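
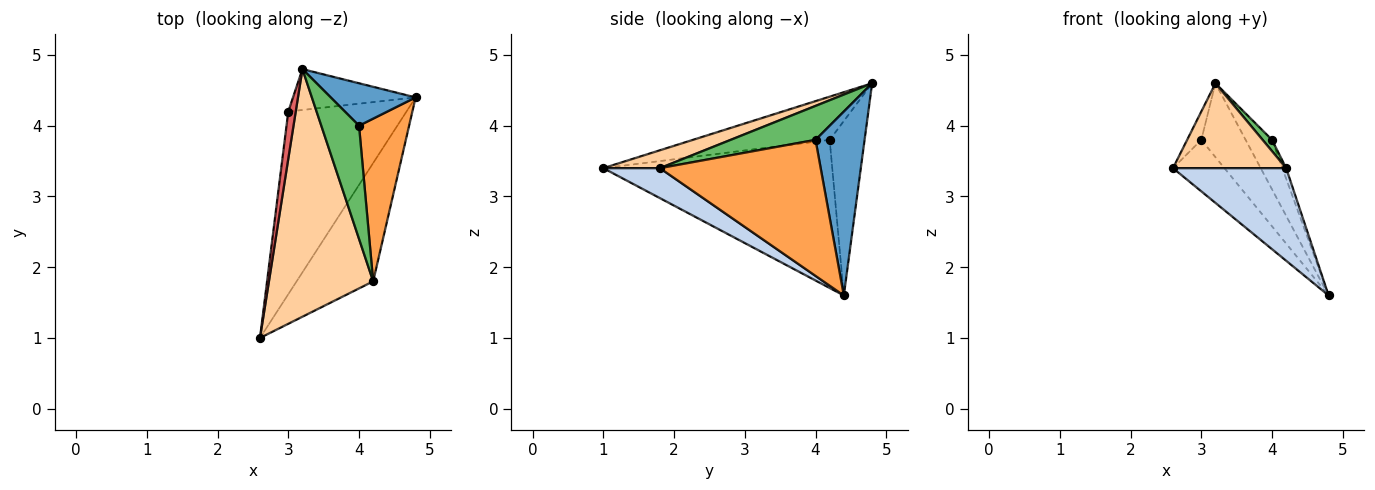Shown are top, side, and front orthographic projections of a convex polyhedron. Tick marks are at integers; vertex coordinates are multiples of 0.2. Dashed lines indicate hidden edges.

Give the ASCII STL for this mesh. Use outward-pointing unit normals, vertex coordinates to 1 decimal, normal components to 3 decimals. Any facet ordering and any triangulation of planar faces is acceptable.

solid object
 facet normal 0.816 0.439 0.376
  outer loop
   vertex 4.0 4.0 3.8
   vertex 4.8 4.4 1.6
   vertex 3.2 4.8 4.6
  endloop
 endfacet
 facet normal 0.294 -0.589 -0.753
  outer loop
   vertex 4.2 1.8 3.4
   vertex 2.6 1.0 3.4
   vertex 4.8 4.4 1.6
  endloop
 endfacet
 facet normal 0.938 0.023 0.345
  outer loop
   vertex 4.2 1.8 3.4
   vertex 4.8 4.4 1.6
   vertex 4.0 4.0 3.8
  endloop
 endfacet
 facet normal 0.160 -0.320 0.934
  outer loop
   vertex 4.2 1.8 3.4
   vertex 3.2 4.8 4.6
   vertex 2.6 1.0 3.4
  endloop
 endfacet
 facet normal 0.667 -0.074 0.741
  outer loop
   vertex 4.2 1.8 3.4
   vertex 4.0 4.0 3.8
   vertex 3.2 4.8 4.6
  endloop
 endfacet
 facet normal -0.770 0.173 -0.614
  outer loop
   vertex 3.0 4.2 3.8
   vertex 4.8 4.4 1.6
   vertex 2.6 1.0 3.4
  endloop
 endfacet
 facet normal -0.980 0.101 0.169
  outer loop
   vertex 3.0 4.2 3.8
   vertex 2.6 1.0 3.4
   vertex 3.2 4.8 4.6
  endloop
 endfacet
 facet normal -0.567 0.721 -0.399
  outer loop
   vertex 3.0 4.2 3.8
   vertex 3.2 4.8 4.6
   vertex 4.8 4.4 1.6
  endloop
 endfacet
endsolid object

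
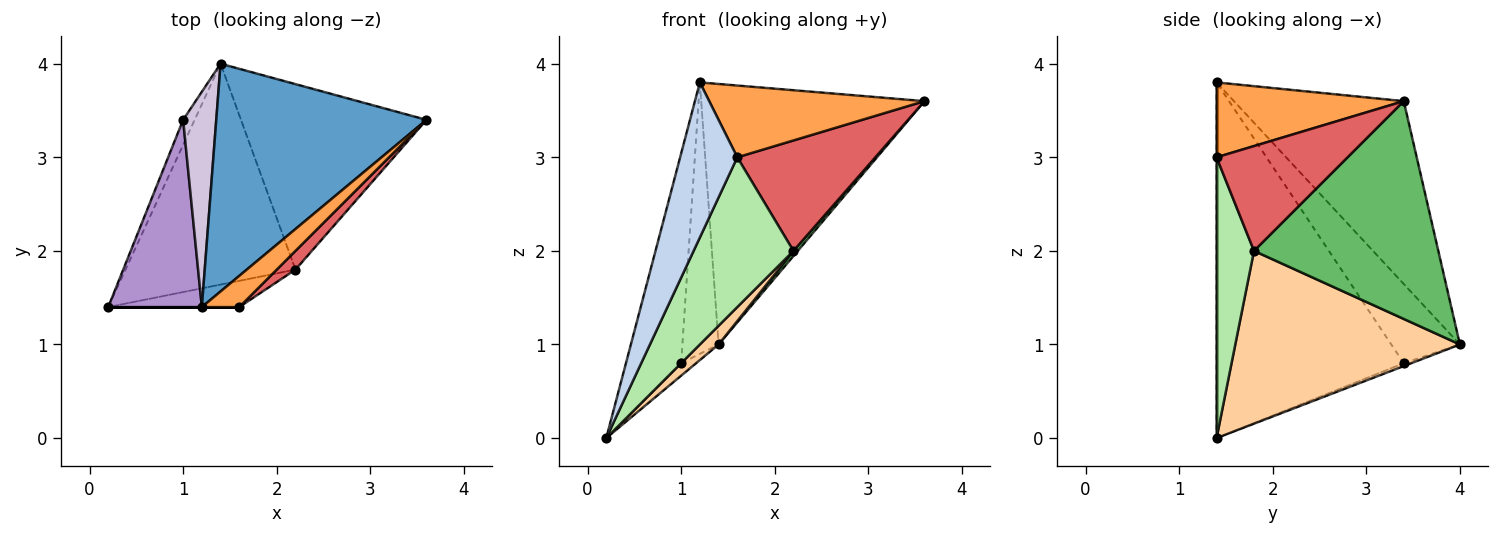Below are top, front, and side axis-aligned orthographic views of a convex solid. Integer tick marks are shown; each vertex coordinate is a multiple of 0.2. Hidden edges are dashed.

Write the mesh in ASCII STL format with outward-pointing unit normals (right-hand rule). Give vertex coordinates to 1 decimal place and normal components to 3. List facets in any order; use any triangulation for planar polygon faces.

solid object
 facet normal -0.497 0.653 0.571
  outer loop
   vertex 1.2 1.4 3.8
   vertex 3.6 3.4 3.6
   vertex 1.4 4.0 1.0
  endloop
 endfacet
 facet normal 0.000 -1.000 0.000
  outer loop
   vertex 1.6 1.4 3.0
   vertex 1.2 1.4 3.8
   vertex 0.2 1.4 0.0
  endloop
 endfacet
 facet normal 0.623 -0.717 0.312
  outer loop
   vertex 1.6 1.4 3.0
   vertex 3.6 3.4 3.6
   vertex 1.2 1.4 3.8
  endloop
 endfacet
 facet normal 0.712 -0.059 -0.700
  outer loop
   vertex 2.2 1.8 2.0
   vertex 0.2 1.4 0.0
   vertex 1.4 4.0 1.0
  endloop
 endfacet
 facet normal 0.761 -0.018 -0.648
  outer loop
   vertex 2.2 1.8 2.0
   vertex 1.4 4.0 1.0
   vertex 3.6 3.4 3.6
  endloop
 endfacet
 facet normal 0.347 -0.924 -0.162
  outer loop
   vertex 2.2 1.8 2.0
   vertex 1.6 1.4 3.0
   vertex 0.2 1.4 0.0
  endloop
 endfacet
 facet normal 0.683 -0.720 0.122
  outer loop
   vertex 2.2 1.8 2.0
   vertex 3.6 3.4 3.6
   vertex 1.6 1.4 3.0
  endloop
 endfacet
 facet normal -0.218 0.436 -0.873
  outer loop
   vertex 1.0 3.4 0.8
   vertex 1.4 4.0 1.0
   vertex 0.2 1.4 0.0
  endloop
 endfacet
 facet normal -0.930 0.274 0.245
  outer loop
   vertex 1.0 3.4 0.8
   vertex 0.2 1.4 0.0
   vertex 1.2 1.4 3.8
  endloop
 endfacet
 facet normal -0.830 0.437 0.347
  outer loop
   vertex 1.0 3.4 0.8
   vertex 1.2 1.4 3.8
   vertex 1.4 4.0 1.0
  endloop
 endfacet
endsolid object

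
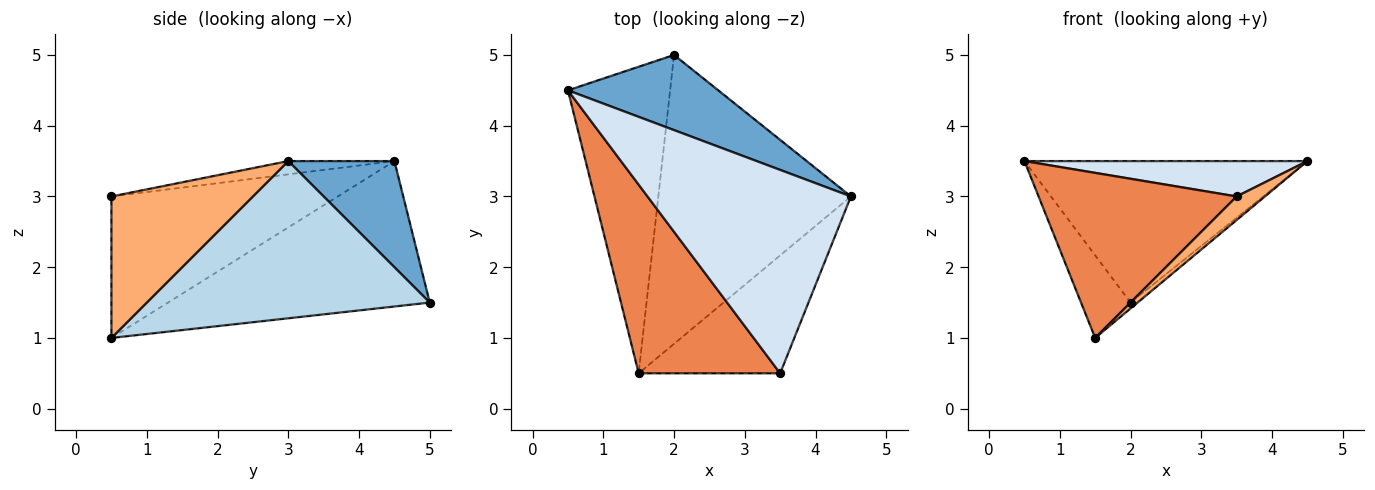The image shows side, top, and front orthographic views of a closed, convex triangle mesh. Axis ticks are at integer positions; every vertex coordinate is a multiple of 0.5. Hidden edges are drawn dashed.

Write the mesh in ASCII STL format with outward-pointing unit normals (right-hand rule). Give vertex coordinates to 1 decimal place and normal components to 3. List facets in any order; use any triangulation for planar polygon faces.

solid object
 facet normal 0.314 0.838 0.445
  outer loop
   vertex 2.0 5.0 1.5
   vertex 0.5 4.5 3.5
   vertex 4.5 3.0 3.5
  endloop
 endfacet
 facet normal -0.809 0.153 -0.568
  outer loop
   vertex 2.0 5.0 1.5
   vertex 1.5 0.5 1.0
   vertex 0.5 4.5 3.5
  endloop
 endfacet
 facet normal 0.632 0.016 -0.775
  outer loop
   vertex 2.0 5.0 1.5
   vertex 4.5 3.0 3.5
   vertex 1.5 0.5 1.0
  endloop
 endfacet
 facet normal -0.064 -0.171 0.983
  outer loop
   vertex 3.5 0.5 3.0
   vertex 4.5 3.0 3.5
   vertex 0.5 4.5 3.5
  endloop
 endfacet
 facet normal -0.601 -0.526 0.601
  outer loop
   vertex 3.5 0.5 3.0
   vertex 0.5 4.5 3.5
   vertex 1.5 0.5 1.0
  endloop
 endfacet
 facet normal 0.700 -0.140 -0.700
  outer loop
   vertex 3.5 0.5 3.0
   vertex 1.5 0.5 1.0
   vertex 4.5 3.0 3.5
  endloop
 endfacet
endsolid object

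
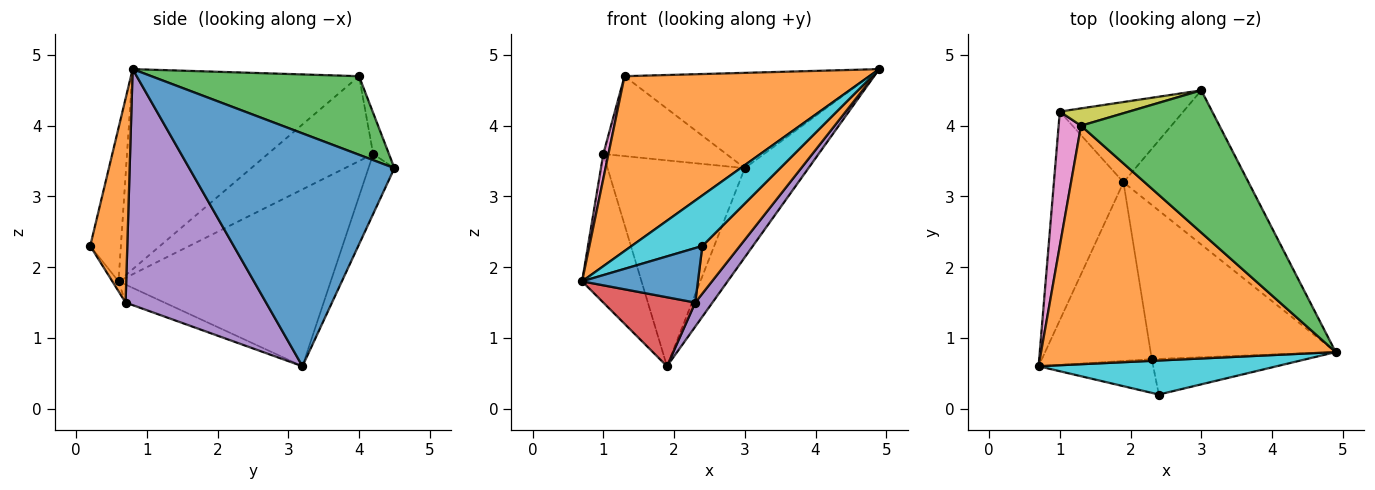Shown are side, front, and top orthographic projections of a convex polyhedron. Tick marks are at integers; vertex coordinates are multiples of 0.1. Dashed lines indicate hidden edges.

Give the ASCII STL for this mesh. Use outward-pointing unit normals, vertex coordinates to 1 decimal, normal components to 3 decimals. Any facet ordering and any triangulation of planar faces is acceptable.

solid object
 facet normal 0.850 0.264 -0.456
  outer loop
   vertex 1.9 3.2 0.6
   vertex 3.0 4.5 3.4
   vertex 4.9 0.8 4.8
  endloop
 endfacet
 facet normal -0.481 -0.518 0.707
  outer loop
   vertex 1.3 4.0 4.7
   vertex 0.7 0.6 1.8
   vertex 4.9 0.8 4.8
  endloop
 endfacet
 facet normal 0.427 0.503 0.751
  outer loop
   vertex 1.3 4.0 4.7
   vertex 4.9 0.8 4.8
   vertex 3.0 4.5 3.4
  endloop
 endfacet
 facet normal -0.151 -0.356 -0.922
  outer loop
   vertex 2.3 0.7 1.5
   vertex 0.7 0.6 1.8
   vertex 1.9 3.2 0.6
  endloop
 endfacet
 facet normal 0.783 -0.096 -0.614
  outer loop
   vertex 2.3 0.7 1.5
   vertex 1.9 3.2 0.6
   vertex 4.9 0.8 4.8
  endloop
 endfacet
 facet normal -0.901 0.252 -0.354
  outer loop
   vertex 1.0 4.2 3.6
   vertex 1.9 3.2 0.6
   vertex 0.7 0.6 1.8
  endloop
 endfacet
 facet normal -0.966 -0.047 0.255
  outer loop
   vertex 1.0 4.2 3.6
   vertex 0.7 0.6 1.8
   vertex 1.3 4.0 4.7
  endloop
 endfacet
 facet normal -0.173 0.918 -0.358
  outer loop
   vertex 1.0 4.2 3.6
   vertex 3.0 4.5 3.4
   vertex 1.9 3.2 0.6
  endloop
 endfacet
 facet normal -0.124 0.970 0.210
  outer loop
   vertex 1.0 4.2 3.6
   vertex 1.3 4.0 4.7
   vertex 3.0 4.5 3.4
  endloop
 endfacet
 facet normal -0.338 -0.781 0.526
  outer loop
   vertex 2.4 0.2 2.3
   vertex 4.9 0.8 4.8
   vertex 0.7 0.6 1.8
  endloop
 endfacet
 facet normal -0.045 -0.850 -0.525
  outer loop
   vertex 2.4 0.2 2.3
   vertex 0.7 0.6 1.8
   vertex 2.3 0.7 1.5
  endloop
 endfacet
 facet normal 0.621 -0.628 -0.470
  outer loop
   vertex 2.4 0.2 2.3
   vertex 2.3 0.7 1.5
   vertex 4.9 0.8 4.8
  endloop
 endfacet
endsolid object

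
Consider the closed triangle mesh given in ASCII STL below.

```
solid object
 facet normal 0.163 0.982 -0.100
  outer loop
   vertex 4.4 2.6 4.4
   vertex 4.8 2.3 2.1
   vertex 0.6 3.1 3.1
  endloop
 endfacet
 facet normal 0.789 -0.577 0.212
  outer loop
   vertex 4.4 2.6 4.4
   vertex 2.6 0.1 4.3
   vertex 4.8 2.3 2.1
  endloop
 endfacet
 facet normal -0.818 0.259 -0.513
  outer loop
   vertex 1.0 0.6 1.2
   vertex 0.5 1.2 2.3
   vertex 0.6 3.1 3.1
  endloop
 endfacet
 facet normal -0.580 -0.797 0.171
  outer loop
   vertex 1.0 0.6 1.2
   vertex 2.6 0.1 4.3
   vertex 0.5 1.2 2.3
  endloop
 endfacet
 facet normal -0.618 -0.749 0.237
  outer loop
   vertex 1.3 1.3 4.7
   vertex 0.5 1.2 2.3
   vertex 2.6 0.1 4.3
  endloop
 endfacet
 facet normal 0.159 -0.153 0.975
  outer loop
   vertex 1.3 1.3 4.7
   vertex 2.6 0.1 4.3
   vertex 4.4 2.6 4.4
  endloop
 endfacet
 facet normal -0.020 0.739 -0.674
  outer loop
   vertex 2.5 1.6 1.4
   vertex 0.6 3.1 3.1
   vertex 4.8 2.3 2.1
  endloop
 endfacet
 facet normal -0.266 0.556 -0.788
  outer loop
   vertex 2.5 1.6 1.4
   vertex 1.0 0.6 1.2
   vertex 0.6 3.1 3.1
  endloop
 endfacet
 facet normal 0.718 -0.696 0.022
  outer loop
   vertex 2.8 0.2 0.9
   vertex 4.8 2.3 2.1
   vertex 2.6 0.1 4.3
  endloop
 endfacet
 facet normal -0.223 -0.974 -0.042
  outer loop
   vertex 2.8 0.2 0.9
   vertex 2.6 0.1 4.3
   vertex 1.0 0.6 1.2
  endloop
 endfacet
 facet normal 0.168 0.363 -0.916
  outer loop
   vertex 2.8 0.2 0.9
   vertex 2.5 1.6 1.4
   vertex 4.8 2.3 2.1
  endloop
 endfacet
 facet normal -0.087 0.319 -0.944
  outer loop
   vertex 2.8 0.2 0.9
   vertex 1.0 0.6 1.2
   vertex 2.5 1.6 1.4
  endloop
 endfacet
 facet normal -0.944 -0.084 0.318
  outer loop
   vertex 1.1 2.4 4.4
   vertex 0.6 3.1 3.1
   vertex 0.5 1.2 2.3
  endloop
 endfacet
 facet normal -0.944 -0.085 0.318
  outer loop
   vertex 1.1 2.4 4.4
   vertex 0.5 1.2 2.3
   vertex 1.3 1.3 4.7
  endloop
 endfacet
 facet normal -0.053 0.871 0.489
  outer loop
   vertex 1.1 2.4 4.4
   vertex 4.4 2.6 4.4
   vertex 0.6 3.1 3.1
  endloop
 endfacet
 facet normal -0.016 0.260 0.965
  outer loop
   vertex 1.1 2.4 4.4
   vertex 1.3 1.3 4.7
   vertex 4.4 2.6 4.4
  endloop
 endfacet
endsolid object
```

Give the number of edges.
24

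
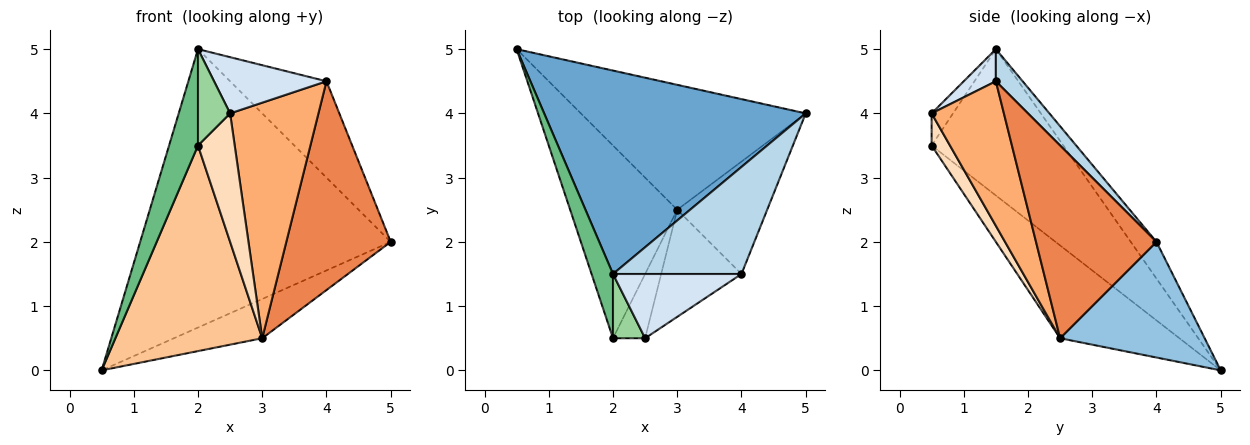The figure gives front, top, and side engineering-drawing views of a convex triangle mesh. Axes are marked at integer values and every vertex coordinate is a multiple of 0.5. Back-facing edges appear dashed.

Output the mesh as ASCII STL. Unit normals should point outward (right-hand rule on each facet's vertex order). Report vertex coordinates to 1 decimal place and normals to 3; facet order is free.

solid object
 facet normal -0.083 0.805 0.588
  outer loop
   vertex 2.0 1.5 5.0
   vertex 5.0 4.0 2.0
   vertex 0.5 5.0 0.0
  endloop
 endfacet
 facet normal 0.440 0.269 -0.856
  outer loop
   vertex 3.0 2.5 0.5
   vertex 0.5 5.0 0.0
   vertex 5.0 4.0 2.0
  endloop
 endfacet
 facet normal 0.183 0.658 0.731
  outer loop
   vertex 4.0 1.5 4.5
   vertex 5.0 4.0 2.0
   vertex 2.0 1.5 5.0
  endloop
 endfacet
 facet normal 0.185 -0.647 0.740
  outer loop
   vertex 4.0 1.5 4.5
   vertex 2.0 1.5 5.0
   vertex 2.5 0.5 4.0
  endloop
 endfacet
 facet normal 0.713 -0.618 -0.333
  outer loop
   vertex 4.0 1.5 4.5
   vertex 3.0 2.5 0.5
   vertex 5.0 4.0 2.0
  endloop
 endfacet
 facet normal 0.597 -0.730 -0.332
  outer loop
   vertex 4.0 1.5 4.5
   vertex 2.5 0.5 4.0
   vertex 3.0 2.5 0.5
  endloop
 endfacet
 facet normal -0.510 -0.628 -0.588
  outer loop
   vertex 2.0 0.5 3.5
   vertex 0.5 5.0 0.0
   vertex 3.0 2.5 0.5
  endloop
 endfacet
 facet normal 0.408 -0.816 -0.408
  outer loop
   vertex 2.0 0.5 3.5
   vertex 3.0 2.5 0.5
   vertex 2.5 0.5 4.0
  endloop
 endfacet
 facet normal -0.967 -0.212 0.141
  outer loop
   vertex 2.0 0.5 3.5
   vertex 2.0 1.5 5.0
   vertex 0.5 5.0 0.0
  endloop
 endfacet
 facet normal -0.485 -0.728 0.485
  outer loop
   vertex 2.0 0.5 3.5
   vertex 2.5 0.5 4.0
   vertex 2.0 1.5 5.0
  endloop
 endfacet
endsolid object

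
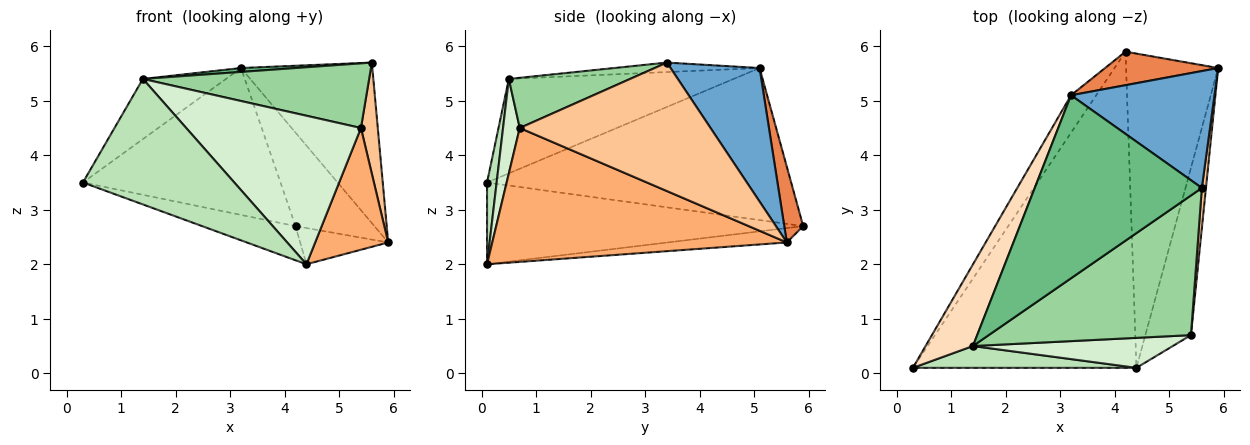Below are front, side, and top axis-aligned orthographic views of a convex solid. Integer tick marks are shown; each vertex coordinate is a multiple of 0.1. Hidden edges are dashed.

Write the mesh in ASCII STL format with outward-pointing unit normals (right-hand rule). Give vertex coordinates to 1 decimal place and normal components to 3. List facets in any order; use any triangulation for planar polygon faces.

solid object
 facet normal 0.481 0.709 0.516
  outer loop
   vertex 3.2 5.1 5.6
   vertex 5.6 3.4 5.7
   vertex 5.9 5.6 2.4
  endloop
 endfacet
 facet normal -0.342 0.101 -0.934
  outer loop
   vertex 4.2 5.9 2.7
   vertex 4.4 0.1 2.0
   vertex 0.3 0.1 3.5
  endloop
 endfacet
 facet normal -0.153 0.113 -0.982
  outer loop
   vertex 4.2 5.9 2.7
   vertex 5.9 5.6 2.4
   vertex 4.4 0.1 2.0
  endloop
 endfacet
 facet normal -0.831 0.540 -0.138
  outer loop
   vertex 4.2 5.9 2.7
   vertex 0.3 0.1 3.5
   vertex 3.2 5.1 5.6
  endloop
 endfacet
 facet normal 0.220 0.918 0.329
  outer loop
   vertex 4.2 5.9 2.7
   vertex 3.2 5.1 5.6
   vertex 5.9 5.6 2.4
  endloop
 endfacet
 facet normal 0.922 -0.229 -0.314
  outer loop
   vertex 5.4 0.7 4.5
   vertex 4.4 0.1 2.0
   vertex 5.9 5.6 2.4
  endloop
 endfacet
 facet normal 0.996 -0.088 0.032
  outer loop
   vertex 5.4 0.7 4.5
   vertex 5.9 5.6 2.4
   vertex 5.6 3.4 5.7
  endloop
 endfacet
 facet normal -0.849 0.314 0.425
  outer loop
   vertex 1.4 0.5 5.4
   vertex 3.2 5.1 5.6
   vertex 0.3 0.1 3.5
  endloop
 endfacet
 facet normal -0.057 -0.021 0.998
  outer loop
   vertex 1.4 0.5 5.4
   vertex 5.6 3.4 5.7
   vertex 3.2 5.1 5.6
  endloop
 endfacet
 facet normal 0.220 -0.410 0.885
  outer loop
   vertex 1.4 0.5 5.4
   vertex 5.4 0.7 4.5
   vertex 5.6 3.4 5.7
  endloop
 endfacet
 facet normal 0.062 -0.983 0.171
  outer loop
   vertex 1.4 0.5 5.4
   vertex 0.3 0.1 3.5
   vertex 4.4 0.1 2.0
  endloop
 endfacet
 facet normal 0.093 -0.976 0.197
  outer loop
   vertex 1.4 0.5 5.4
   vertex 4.4 0.1 2.0
   vertex 5.4 0.7 4.5
  endloop
 endfacet
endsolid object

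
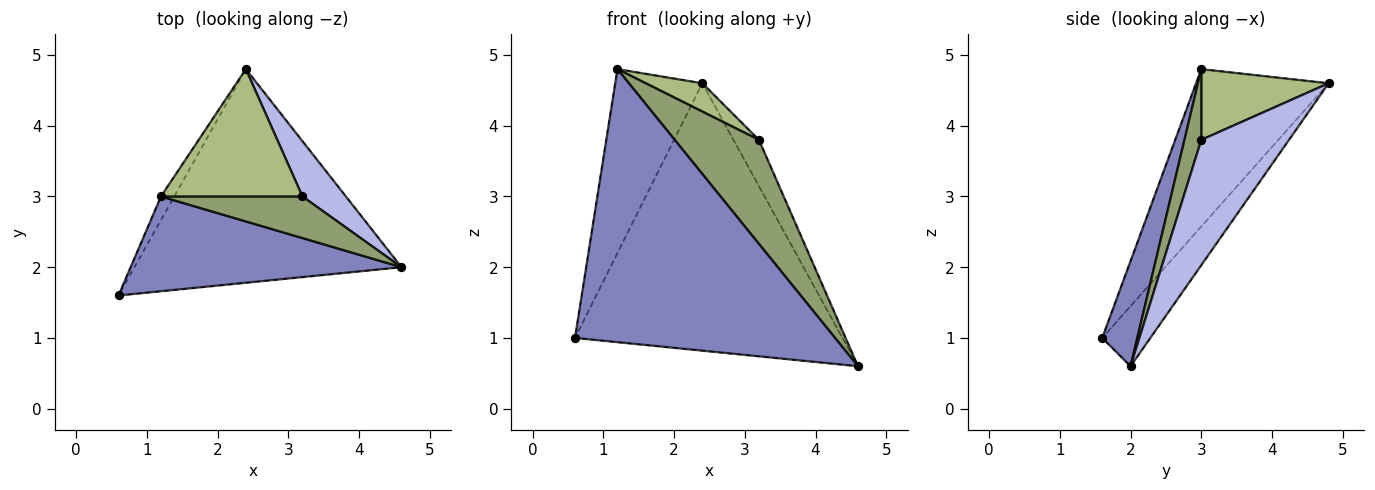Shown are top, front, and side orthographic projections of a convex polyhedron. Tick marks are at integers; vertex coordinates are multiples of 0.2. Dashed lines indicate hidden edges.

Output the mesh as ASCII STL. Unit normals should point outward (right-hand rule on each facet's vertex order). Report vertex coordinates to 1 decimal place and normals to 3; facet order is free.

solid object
 facet normal -0.139 0.774 -0.618
  outer loop
   vertex 2.4 4.8 4.6
   vertex 4.6 2.0 0.6
   vertex 0.6 1.6 1.0
  endloop
 endfacet
 facet normal 0.126 -0.937 0.325
  outer loop
   vertex 1.2 3.0 4.8
   vertex 0.6 1.6 1.0
   vertex 4.6 2.0 0.6
  endloop
 endfacet
 facet normal -0.834 0.548 -0.070
  outer loop
   vertex 1.2 3.0 4.8
   vertex 2.4 4.8 4.6
   vertex 0.6 1.6 1.0
  endloop
 endfacet
 facet normal 0.911 0.265 0.316
  outer loop
   vertex 3.2 3.0 3.8
   vertex 4.6 2.0 0.6
   vertex 2.4 4.8 4.6
  endloop
 endfacet
 facet normal 0.183 -0.913 0.365
  outer loop
   vertex 3.2 3.0 3.8
   vertex 1.2 3.0 4.8
   vertex 4.6 2.0 0.6
  endloop
 endfacet
 facet normal 0.439 -0.195 0.877
  outer loop
   vertex 3.2 3.0 3.8
   vertex 2.4 4.8 4.6
   vertex 1.2 3.0 4.8
  endloop
 endfacet
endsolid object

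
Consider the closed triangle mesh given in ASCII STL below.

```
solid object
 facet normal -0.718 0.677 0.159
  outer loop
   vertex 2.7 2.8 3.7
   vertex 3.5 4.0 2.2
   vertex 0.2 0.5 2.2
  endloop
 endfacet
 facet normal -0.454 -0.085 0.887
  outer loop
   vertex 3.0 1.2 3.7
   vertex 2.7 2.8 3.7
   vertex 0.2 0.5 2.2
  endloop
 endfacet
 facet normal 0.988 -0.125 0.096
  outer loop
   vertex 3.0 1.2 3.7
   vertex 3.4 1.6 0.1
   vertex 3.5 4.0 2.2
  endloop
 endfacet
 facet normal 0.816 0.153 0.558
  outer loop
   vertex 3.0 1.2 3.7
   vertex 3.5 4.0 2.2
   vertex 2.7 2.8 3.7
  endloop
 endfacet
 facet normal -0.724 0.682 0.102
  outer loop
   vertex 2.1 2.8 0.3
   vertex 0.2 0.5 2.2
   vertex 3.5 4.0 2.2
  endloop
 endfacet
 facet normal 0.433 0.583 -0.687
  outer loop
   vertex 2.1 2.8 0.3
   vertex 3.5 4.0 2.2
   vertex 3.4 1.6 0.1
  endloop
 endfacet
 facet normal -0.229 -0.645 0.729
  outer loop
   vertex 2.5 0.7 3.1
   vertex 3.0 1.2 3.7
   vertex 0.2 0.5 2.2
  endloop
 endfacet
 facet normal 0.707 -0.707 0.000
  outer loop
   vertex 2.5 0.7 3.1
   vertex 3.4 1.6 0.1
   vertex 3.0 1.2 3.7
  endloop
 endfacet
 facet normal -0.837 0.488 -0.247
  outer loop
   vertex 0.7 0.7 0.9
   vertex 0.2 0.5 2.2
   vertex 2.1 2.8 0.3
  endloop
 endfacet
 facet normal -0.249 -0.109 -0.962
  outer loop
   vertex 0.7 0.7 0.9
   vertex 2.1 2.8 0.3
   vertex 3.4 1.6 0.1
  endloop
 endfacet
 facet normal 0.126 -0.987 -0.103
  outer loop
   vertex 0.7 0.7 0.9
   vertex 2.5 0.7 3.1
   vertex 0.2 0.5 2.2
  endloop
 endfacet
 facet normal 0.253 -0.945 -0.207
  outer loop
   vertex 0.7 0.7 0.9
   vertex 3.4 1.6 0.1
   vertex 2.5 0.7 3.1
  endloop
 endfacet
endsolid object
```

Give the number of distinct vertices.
8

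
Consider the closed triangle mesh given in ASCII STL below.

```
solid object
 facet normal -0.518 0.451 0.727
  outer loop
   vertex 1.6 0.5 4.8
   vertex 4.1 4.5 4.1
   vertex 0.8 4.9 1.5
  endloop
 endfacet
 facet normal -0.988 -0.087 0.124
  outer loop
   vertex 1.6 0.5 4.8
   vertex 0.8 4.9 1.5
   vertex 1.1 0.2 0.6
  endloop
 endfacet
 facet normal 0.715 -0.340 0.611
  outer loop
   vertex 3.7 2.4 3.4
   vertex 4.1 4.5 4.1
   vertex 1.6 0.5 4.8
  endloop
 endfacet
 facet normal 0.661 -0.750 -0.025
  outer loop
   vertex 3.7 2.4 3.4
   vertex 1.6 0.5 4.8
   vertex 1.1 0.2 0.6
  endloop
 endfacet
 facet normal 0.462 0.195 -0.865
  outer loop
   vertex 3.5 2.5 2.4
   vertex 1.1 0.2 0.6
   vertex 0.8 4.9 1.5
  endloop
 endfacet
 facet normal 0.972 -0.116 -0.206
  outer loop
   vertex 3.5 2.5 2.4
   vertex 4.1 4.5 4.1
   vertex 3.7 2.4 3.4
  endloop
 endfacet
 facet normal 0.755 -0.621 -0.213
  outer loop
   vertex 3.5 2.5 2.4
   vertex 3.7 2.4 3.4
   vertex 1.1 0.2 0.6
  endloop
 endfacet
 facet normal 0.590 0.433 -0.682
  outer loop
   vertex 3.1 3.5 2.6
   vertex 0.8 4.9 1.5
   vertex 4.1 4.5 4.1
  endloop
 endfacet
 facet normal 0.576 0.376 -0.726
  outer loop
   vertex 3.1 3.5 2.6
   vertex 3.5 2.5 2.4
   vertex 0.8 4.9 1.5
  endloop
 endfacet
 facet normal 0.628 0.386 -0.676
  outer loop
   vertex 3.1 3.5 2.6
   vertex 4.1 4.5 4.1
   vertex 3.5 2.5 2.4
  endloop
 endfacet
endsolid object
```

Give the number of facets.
10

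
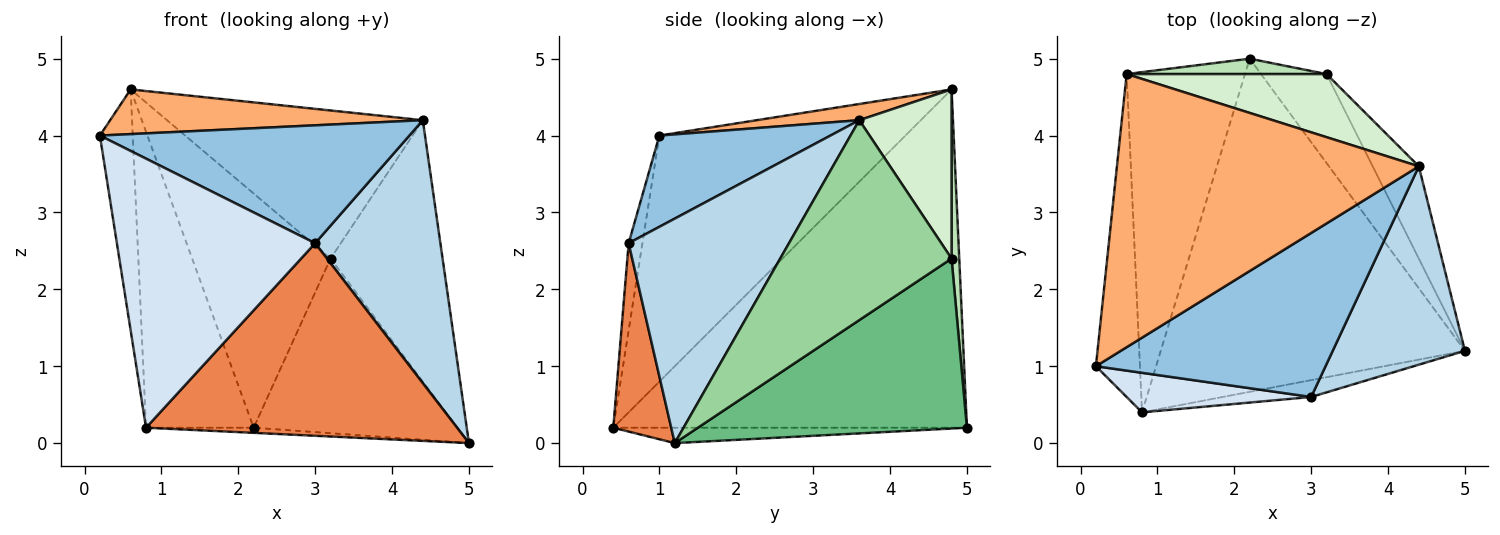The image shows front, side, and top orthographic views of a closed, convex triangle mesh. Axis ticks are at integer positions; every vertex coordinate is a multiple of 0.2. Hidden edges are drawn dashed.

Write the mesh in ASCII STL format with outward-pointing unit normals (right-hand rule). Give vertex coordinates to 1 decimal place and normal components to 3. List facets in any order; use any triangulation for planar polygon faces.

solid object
 facet normal -0.050 0.015 -0.999
  outer loop
   vertex 0.8 0.4 0.2
   vertex 2.2 5.0 0.2
   vertex 5.0 1.2 0.0
  endloop
 endfacet
 facet normal 0.307 -0.555 0.773
  outer loop
   vertex 3.0 0.6 2.6
   vertex 4.4 3.6 4.2
   vertex 0.2 1.0 4.0
  endloop
 endfacet
 facet normal 0.715 -0.558 0.421
  outer loop
   vertex 3.0 0.6 2.6
   vertex 5.0 1.2 0.0
   vertex 4.4 3.6 4.2
  endloop
 endfacet
 facet normal -0.068 -0.987 0.145
  outer loop
   vertex 3.0 0.6 2.6
   vertex 0.2 1.0 4.0
   vertex 0.8 0.4 0.2
  endloop
 endfacet
 facet normal 0.182 -0.979 -0.086
  outer loop
   vertex 3.0 0.6 2.6
   vertex 0.8 0.4 0.2
   vertex 5.0 1.2 0.0
  endloop
 endfacet
 facet normal 0.053 -0.161 0.986
  outer loop
   vertex 0.6 4.8 4.6
   vertex 0.2 1.0 4.0
   vertex 4.4 3.6 4.2
  endloop
 endfacet
 facet normal -0.976 0.130 -0.175
  outer loop
   vertex 0.6 4.8 4.6
   vertex 0.8 0.4 0.2
   vertex 0.2 1.0 4.0
  endloop
 endfacet
 facet normal -0.907 0.276 -0.317
  outer loop
   vertex 0.6 4.8 4.6
   vertex 2.2 5.0 0.2
   vertex 0.8 0.4 0.2
  endloop
 endfacet
 facet normal 0.762 0.577 -0.294
  outer loop
   vertex 3.2 4.8 2.4
   vertex 5.0 1.2 0.0
   vertex 2.2 5.0 0.2
  endloop
 endfacet
 facet normal 0.822 0.537 -0.190
  outer loop
   vertex 3.2 4.8 2.4
   vertex 4.4 3.6 4.2
   vertex 5.0 1.2 0.0
  endloop
 endfacet
 facet normal 0.055 0.996 0.065
  outer loop
   vertex 3.2 4.8 2.4
   vertex 2.2 5.0 0.2
   vertex 0.6 4.8 4.6
  endloop
 endfacet
 facet normal 0.315 0.873 0.372
  outer loop
   vertex 3.2 4.8 2.4
   vertex 0.6 4.8 4.6
   vertex 4.4 3.6 4.2
  endloop
 endfacet
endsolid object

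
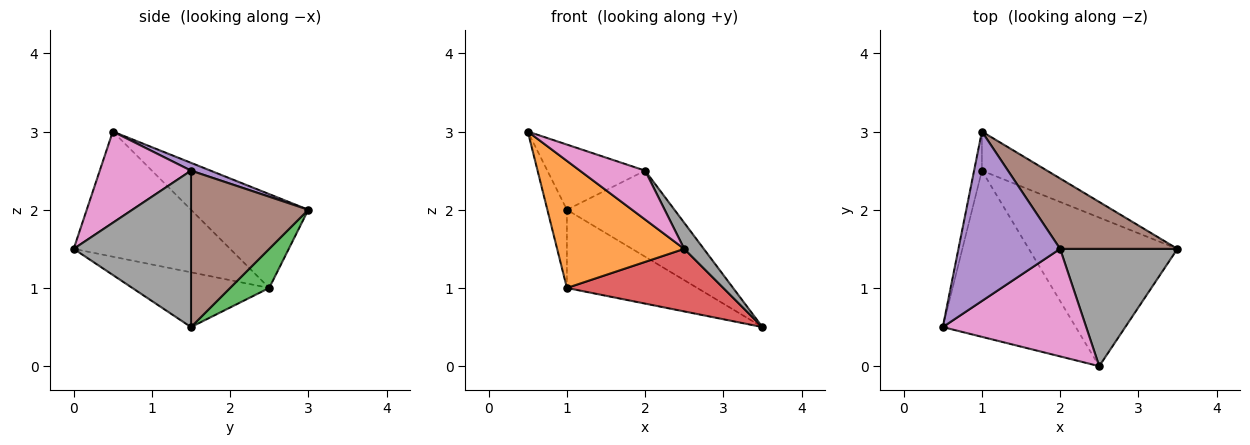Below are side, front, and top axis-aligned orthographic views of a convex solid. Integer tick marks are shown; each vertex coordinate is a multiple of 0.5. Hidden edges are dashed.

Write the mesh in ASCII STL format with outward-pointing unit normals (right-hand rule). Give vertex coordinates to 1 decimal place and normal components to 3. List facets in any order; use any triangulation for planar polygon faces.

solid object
 facet normal -0.983 0.164 -0.082
  outer loop
   vertex 1.0 2.5 1.0
   vertex 0.5 0.5 3.0
   vertex 1.0 3.0 2.0
  endloop
 endfacet
 facet normal -0.599 -0.487 -0.636
  outer loop
   vertex 1.0 2.5 1.0
   vertex 2.5 0.0 1.5
   vertex 0.5 0.5 3.0
  endloop
 endfacet
 facet normal 0.259 0.864 -0.432
  outer loop
   vertex 1.0 2.5 1.0
   vertex 1.0 3.0 2.0
   vertex 3.5 1.5 0.5
  endloop
 endfacet
 facet normal -0.322 -0.367 -0.873
  outer loop
   vertex 1.0 2.5 1.0
   vertex 3.5 1.5 0.5
   vertex 2.5 0.0 1.5
  endloop
 endfacet
 facet normal 0.072 0.358 0.931
  outer loop
   vertex 2.0 1.5 2.5
   vertex 1.0 3.0 2.0
   vertex 0.5 0.5 3.0
  endloop
 endfacet
 facet normal 0.645 0.591 0.484
  outer loop
   vertex 2.0 1.5 2.5
   vertex 3.5 1.5 0.5
   vertex 1.0 3.0 2.0
  endloop
 endfacet
 facet normal 0.501 -0.358 0.788
  outer loop
   vertex 2.0 1.5 2.5
   vertex 0.5 0.5 3.0
   vertex 2.5 0.0 1.5
  endloop
 endfacet
 facet normal 0.793 -0.132 0.595
  outer loop
   vertex 2.0 1.5 2.5
   vertex 2.5 0.0 1.5
   vertex 3.5 1.5 0.5
  endloop
 endfacet
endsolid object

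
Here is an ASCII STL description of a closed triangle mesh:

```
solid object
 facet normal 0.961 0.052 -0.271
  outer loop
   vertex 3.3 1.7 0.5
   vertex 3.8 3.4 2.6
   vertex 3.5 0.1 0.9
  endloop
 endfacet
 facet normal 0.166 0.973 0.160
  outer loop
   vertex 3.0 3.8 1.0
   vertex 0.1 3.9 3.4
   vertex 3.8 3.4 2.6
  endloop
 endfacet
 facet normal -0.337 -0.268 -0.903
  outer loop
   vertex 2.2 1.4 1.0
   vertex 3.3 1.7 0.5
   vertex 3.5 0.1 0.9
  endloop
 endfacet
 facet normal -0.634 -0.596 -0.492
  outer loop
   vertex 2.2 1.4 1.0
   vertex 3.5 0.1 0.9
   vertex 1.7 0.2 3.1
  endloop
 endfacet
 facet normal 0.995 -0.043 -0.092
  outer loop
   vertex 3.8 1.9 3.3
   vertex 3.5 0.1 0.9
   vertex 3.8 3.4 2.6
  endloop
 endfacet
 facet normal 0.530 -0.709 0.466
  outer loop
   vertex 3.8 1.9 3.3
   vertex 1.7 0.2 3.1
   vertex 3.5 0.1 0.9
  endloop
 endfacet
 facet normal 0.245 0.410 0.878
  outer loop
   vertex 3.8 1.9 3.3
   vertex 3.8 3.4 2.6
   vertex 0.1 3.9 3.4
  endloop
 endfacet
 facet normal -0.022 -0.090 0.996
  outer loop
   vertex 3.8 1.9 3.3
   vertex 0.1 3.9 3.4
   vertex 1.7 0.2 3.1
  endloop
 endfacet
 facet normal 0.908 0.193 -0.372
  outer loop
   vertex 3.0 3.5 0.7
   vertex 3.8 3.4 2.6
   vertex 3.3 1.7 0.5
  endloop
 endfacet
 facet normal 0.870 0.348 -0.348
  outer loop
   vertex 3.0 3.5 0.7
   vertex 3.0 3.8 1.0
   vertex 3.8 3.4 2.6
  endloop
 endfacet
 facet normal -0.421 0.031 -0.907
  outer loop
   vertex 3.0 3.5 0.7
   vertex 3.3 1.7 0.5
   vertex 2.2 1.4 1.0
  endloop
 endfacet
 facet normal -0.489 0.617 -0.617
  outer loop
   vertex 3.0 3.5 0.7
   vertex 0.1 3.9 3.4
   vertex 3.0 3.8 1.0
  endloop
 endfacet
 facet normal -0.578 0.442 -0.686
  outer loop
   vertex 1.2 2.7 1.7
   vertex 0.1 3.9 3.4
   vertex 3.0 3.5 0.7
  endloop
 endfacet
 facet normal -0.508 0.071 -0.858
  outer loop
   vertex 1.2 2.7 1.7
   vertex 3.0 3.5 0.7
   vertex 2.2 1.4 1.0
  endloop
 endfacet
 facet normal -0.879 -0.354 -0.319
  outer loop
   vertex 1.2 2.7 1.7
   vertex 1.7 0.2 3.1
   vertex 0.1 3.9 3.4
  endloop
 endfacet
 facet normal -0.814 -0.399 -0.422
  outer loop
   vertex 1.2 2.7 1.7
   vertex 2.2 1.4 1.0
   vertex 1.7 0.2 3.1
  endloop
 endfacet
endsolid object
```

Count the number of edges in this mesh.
24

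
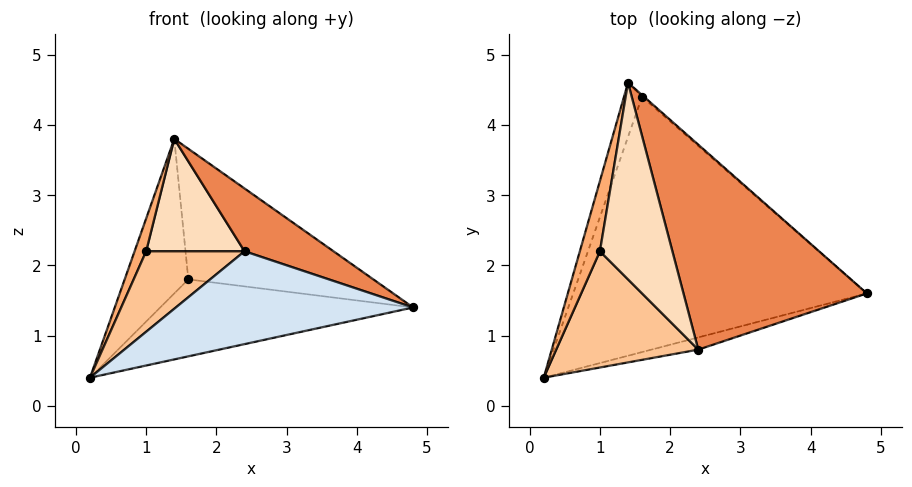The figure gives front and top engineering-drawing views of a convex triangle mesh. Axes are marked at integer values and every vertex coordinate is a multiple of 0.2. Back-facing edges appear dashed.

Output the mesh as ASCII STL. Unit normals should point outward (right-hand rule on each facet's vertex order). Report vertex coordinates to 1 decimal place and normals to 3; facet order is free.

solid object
 facet normal 0.132 0.286 -0.949
  outer loop
   vertex 1.6 4.4 1.8
   vertex 4.8 1.6 1.4
   vertex 0.2 0.4 0.4
  endloop
 endfacet
 facet normal -0.921 0.367 -0.129
  outer loop
   vertex 1.6 4.4 1.8
   vertex 0.2 0.4 0.4
   vertex 1.4 4.6 3.8
  endloop
 endfacet
 facet normal 0.658 0.753 -0.010
  outer loop
   vertex 1.6 4.4 1.8
   vertex 1.4 4.6 3.8
   vertex 4.8 1.6 1.4
  endloop
 endfacet
 facet normal 0.276 -0.953 -0.125
  outer loop
   vertex 2.4 0.8 2.2
   vertex 0.2 0.4 0.4
   vertex 4.8 1.6 1.4
  endloop
 endfacet
 facet normal 0.384 -0.270 0.883
  outer loop
   vertex 2.4 0.8 2.2
   vertex 4.8 1.6 1.4
   vertex 1.4 4.6 3.8
  endloop
 endfacet
 facet normal -0.736 -0.286 0.613
  outer loop
   vertex 1.0 2.2 2.2
   vertex 1.4 4.6 3.8
   vertex 0.2 0.4 0.4
  endloop
 endfacet
 facet normal -0.495 -0.495 0.715
  outer loop
   vertex 1.0 2.2 2.2
   vertex 0.2 0.4 0.4
   vertex 2.4 0.8 2.2
  endloop
 endfacet
 facet normal -0.444 -0.444 0.778
  outer loop
   vertex 1.0 2.2 2.2
   vertex 2.4 0.8 2.2
   vertex 1.4 4.6 3.8
  endloop
 endfacet
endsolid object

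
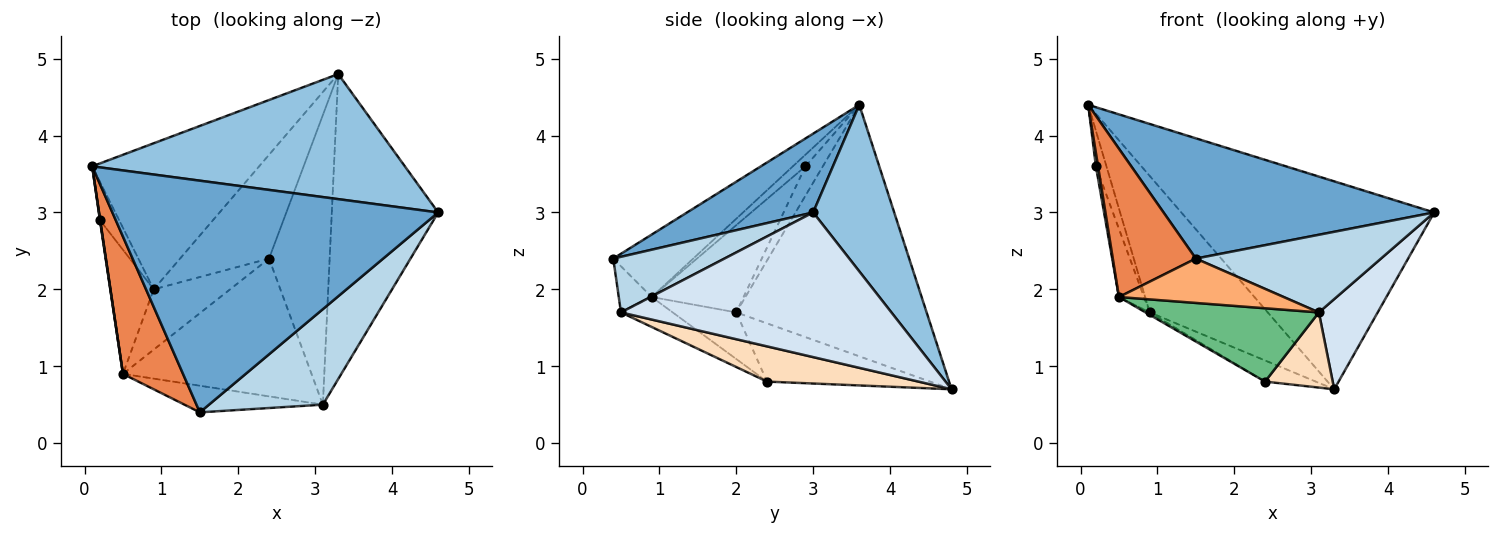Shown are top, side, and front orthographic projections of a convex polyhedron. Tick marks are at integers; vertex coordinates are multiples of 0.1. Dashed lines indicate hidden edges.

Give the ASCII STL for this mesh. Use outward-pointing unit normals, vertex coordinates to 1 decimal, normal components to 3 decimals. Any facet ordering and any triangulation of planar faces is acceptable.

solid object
 facet normal 0.210 -0.451 0.868
  outer loop
   vertex 1.5 0.4 2.4
   vertex 4.6 3.0 3.0
   vertex 0.1 3.6 4.4
  endloop
 endfacet
 facet normal 0.265 0.826 0.497
  outer loop
   vertex 3.3 4.8 0.7
   vertex 0.1 3.6 4.4
   vertex 4.6 3.0 3.0
  endloop
 endfacet
 facet normal 0.354 -0.590 0.726
  outer loop
   vertex 3.1 0.5 1.7
   vertex 4.6 3.0 3.0
   vertex 1.5 0.4 2.4
  endloop
 endfacet
 facet normal 0.793 -0.173 -0.584
  outer loop
   vertex 3.1 0.5 1.7
   vertex 3.3 4.8 0.7
   vertex 4.6 3.0 3.0
  endloop
 endfacet
 facet normal -0.577 -0.599 0.555
  outer loop
   vertex 0.5 0.9 1.9
   vertex 1.5 0.4 2.4
   vertex 0.1 3.6 4.4
  endloop
 endfacet
 facet normal -0.169 -0.845 -0.507
  outer loop
   vertex 0.5 0.9 1.9
   vertex 3.1 0.5 1.7
   vertex 1.5 0.4 2.4
  endloop
 endfacet
 facet normal -0.740 0.459 -0.491
  outer loop
   vertex 0.9 2.0 1.7
   vertex 0.1 3.6 4.4
   vertex 3.3 4.8 0.7
  endloop
 endfacet
 facet normal 0.490 -0.219 -0.844
  outer loop
   vertex 2.4 2.4 0.8
   vertex 3.3 4.8 0.7
   vertex 3.1 0.5 1.7
  endloop
 endfacet
 facet normal -0.139 -0.465 -0.874
  outer loop
   vertex 2.4 2.4 0.8
   vertex 3.1 0.5 1.7
   vertex 0.5 0.9 1.9
  endloop
 endfacet
 facet normal -0.540 0.168 -0.825
  outer loop
   vertex 2.4 2.4 0.8
   vertex 0.9 2.0 1.7
   vertex 3.3 4.8 0.7
  endloop
 endfacet
 facet normal -0.521 0.034 -0.853
  outer loop
   vertex 2.4 2.4 0.8
   vertex 0.5 0.9 1.9
   vertex 0.9 2.0 1.7
  endloop
 endfacet
 facet normal -0.985 -0.168 0.024
  outer loop
   vertex 0.2 2.9 3.6
   vertex 0.5 0.9 1.9
   vertex 0.1 3.6 4.4
  endloop
 endfacet
 facet normal -0.746 0.452 -0.489
  outer loop
   vertex 0.2 2.9 3.6
   vertex 0.1 3.6 4.4
   vertex 0.9 2.0 1.7
  endloop
 endfacet
 facet normal -0.870 0.238 -0.433
  outer loop
   vertex 0.2 2.9 3.6
   vertex 0.9 2.0 1.7
   vertex 0.5 0.9 1.9
  endloop
 endfacet
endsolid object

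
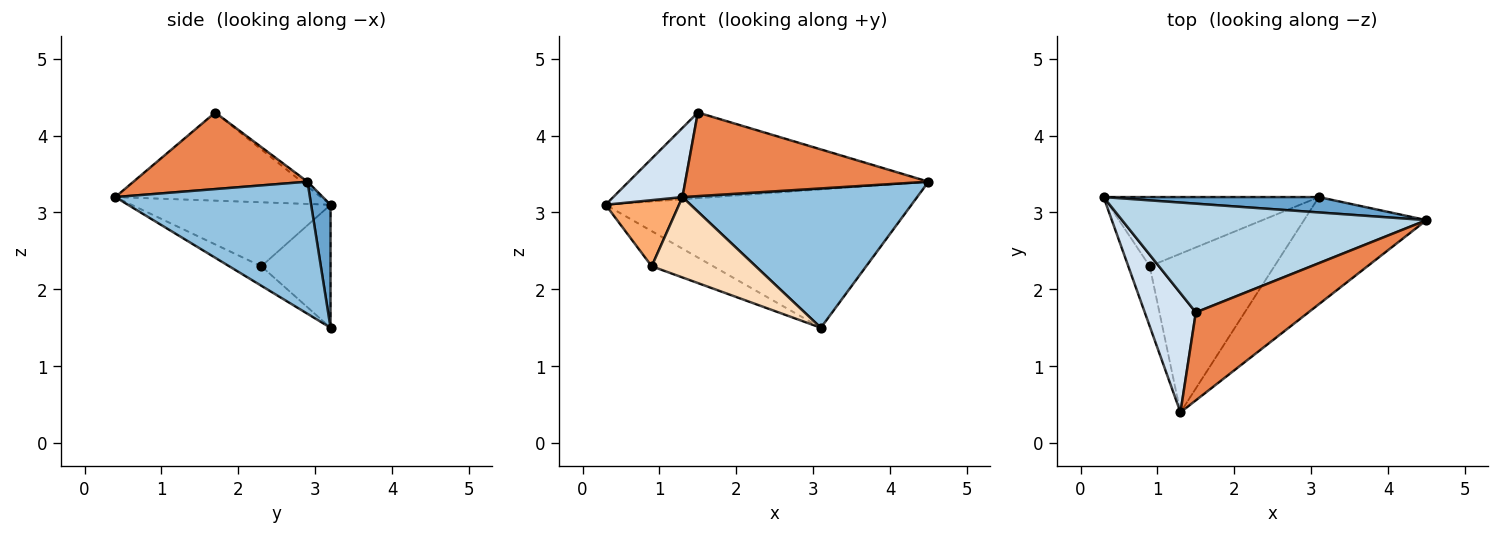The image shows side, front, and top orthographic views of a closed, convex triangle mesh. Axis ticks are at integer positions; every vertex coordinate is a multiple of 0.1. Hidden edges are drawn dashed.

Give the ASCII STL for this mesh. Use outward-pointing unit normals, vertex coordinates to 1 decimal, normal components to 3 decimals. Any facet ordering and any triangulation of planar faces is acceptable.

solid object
 facet normal 0.063 0.992 0.110
  outer loop
   vertex 3.1 3.2 1.5
   vertex 0.3 3.2 3.1
   vertex 4.5 2.9 3.4
  endloop
 endfacet
 facet normal 0.549 -0.662 -0.509
  outer loop
   vertex 3.1 3.2 1.5
   vertex 4.5 2.9 3.4
   vertex 1.3 0.4 3.2
  endloop
 endfacet
 facet normal -0.012 0.619 0.785
  outer loop
   vertex 1.5 1.7 4.3
   vertex 4.5 2.9 3.4
   vertex 0.3 3.2 3.1
  endloop
 endfacet
 facet normal -0.831 -0.280 0.481
  outer loop
   vertex 1.5 1.7 4.3
   vertex 0.3 3.2 3.1
   vertex 1.3 0.4 3.2
  endloop
 endfacet
 facet normal 0.442 -0.618 0.650
  outer loop
   vertex 1.5 1.7 4.3
   vertex 1.3 0.4 3.2
   vertex 4.5 2.9 3.4
  endloop
 endfacet
 facet normal -0.895 -0.330 -0.300
  outer loop
   vertex 0.9 2.3 2.3
   vertex 1.3 0.4 3.2
   vertex 0.3 3.2 3.1
  endloop
 endfacet
 facet normal -0.454 0.404 -0.794
  outer loop
   vertex 0.9 2.3 2.3
   vertex 0.3 3.2 3.1
   vertex 3.1 3.2 1.5
  endloop
 endfacet
 facet normal -0.138 -0.448 -0.884
  outer loop
   vertex 0.9 2.3 2.3
   vertex 3.1 3.2 1.5
   vertex 1.3 0.4 3.2
  endloop
 endfacet
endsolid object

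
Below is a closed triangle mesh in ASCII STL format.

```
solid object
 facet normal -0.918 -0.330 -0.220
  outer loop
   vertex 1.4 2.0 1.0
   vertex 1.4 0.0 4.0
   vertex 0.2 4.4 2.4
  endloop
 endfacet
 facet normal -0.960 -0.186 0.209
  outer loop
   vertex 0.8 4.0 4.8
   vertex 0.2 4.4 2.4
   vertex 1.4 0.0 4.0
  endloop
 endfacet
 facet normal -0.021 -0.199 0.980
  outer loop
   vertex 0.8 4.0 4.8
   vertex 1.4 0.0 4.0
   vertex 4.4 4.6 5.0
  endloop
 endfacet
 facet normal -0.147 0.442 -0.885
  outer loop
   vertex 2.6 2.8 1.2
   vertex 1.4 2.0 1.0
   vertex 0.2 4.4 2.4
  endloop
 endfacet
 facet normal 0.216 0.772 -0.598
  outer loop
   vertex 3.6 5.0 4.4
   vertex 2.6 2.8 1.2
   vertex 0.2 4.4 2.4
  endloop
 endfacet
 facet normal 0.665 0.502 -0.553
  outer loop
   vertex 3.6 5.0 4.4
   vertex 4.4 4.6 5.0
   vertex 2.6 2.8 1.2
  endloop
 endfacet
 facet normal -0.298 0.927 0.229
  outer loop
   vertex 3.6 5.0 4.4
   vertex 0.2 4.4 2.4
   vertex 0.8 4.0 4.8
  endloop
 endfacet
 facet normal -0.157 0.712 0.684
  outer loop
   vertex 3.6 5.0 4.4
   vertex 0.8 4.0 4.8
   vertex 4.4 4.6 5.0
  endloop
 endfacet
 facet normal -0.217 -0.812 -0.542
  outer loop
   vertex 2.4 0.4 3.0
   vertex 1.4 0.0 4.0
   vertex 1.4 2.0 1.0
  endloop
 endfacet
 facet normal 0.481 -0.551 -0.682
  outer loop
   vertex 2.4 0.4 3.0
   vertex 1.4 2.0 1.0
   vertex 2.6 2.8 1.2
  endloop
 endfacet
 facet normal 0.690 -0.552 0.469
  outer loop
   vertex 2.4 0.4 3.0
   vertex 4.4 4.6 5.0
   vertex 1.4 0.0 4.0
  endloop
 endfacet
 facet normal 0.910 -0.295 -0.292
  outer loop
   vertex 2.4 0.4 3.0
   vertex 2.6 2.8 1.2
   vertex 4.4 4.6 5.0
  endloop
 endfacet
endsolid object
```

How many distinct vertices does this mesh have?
8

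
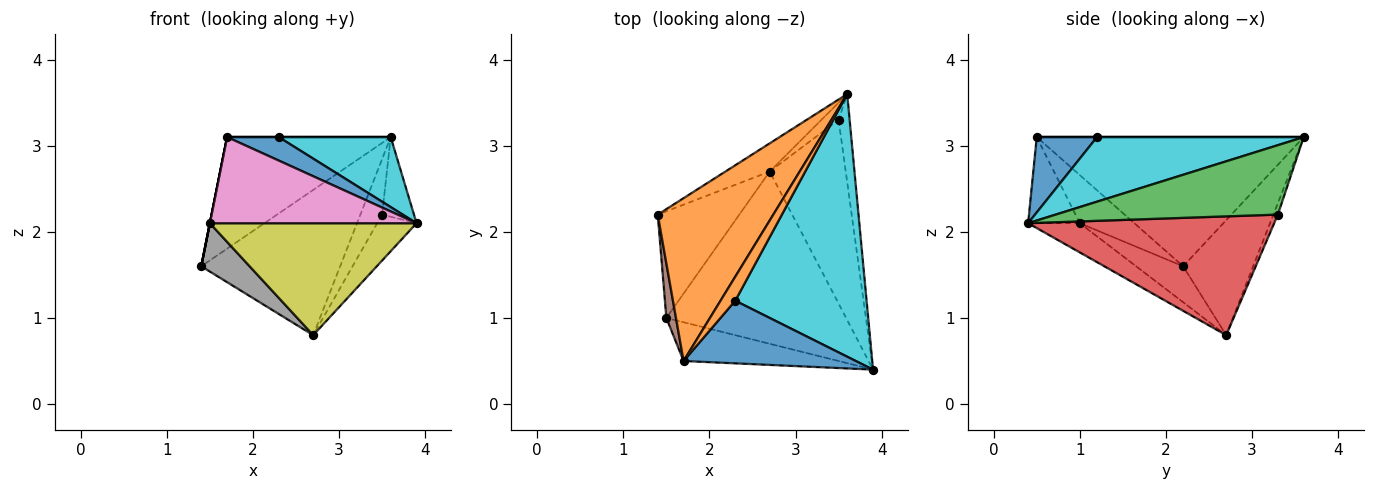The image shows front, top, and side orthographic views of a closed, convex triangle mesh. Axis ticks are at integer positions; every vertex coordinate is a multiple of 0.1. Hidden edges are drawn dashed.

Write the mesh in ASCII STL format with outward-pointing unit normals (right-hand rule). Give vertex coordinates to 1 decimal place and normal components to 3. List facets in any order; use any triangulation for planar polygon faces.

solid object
 facet normal -0.443 0.880 -0.171
  outer loop
   vertex 2.7 2.7 0.8
   vertex 1.4 2.2 1.6
   vertex 3.6 3.6 3.1
  endloop
 endfacet
 facet normal -0.678 0.415 0.606
  outer loop
   vertex 1.7 0.5 3.1
   vertex 3.6 3.6 3.1
   vertex 1.4 2.2 1.6
  endloop
 endfacet
 facet normal 0.978 0.140 -0.155
  outer loop
   vertex 3.5 3.3 2.2
   vertex 3.6 3.6 3.1
   vertex 3.9 0.4 2.1
  endloop
 endfacet
 facet normal 0.835 0.134 -0.534
  outer loop
   vertex 3.5 3.3 2.2
   vertex 3.9 0.4 2.1
   vertex 2.7 2.7 0.8
  endloop
 endfacet
 facet normal -0.194 0.937 -0.291
  outer loop
   vertex 3.5 3.3 2.2
   vertex 2.7 2.7 0.8
   vertex 3.6 3.6 3.1
  endloop
 endfacet
 facet normal -0.981 0.000 0.196
  outer loop
   vertex 1.5 1.0 2.1
   vertex 1.7 0.5 3.1
   vertex 1.4 2.2 1.6
  endloop
 endfacet
 facet normal -0.222 -0.889 -0.400
  outer loop
   vertex 1.5 1.0 2.1
   vertex 3.9 0.4 2.1
   vertex 1.7 0.5 3.1
  endloop
 endfacet
 facet normal -0.373 -0.383 -0.845
  outer loop
   vertex 1.5 1.0 2.1
   vertex 1.4 2.2 1.6
   vertex 2.7 2.7 0.8
  endloop
 endfacet
 facet normal -0.135 -0.540 -0.831
  outer loop
   vertex 1.5 1.0 2.1
   vertex 2.7 2.7 0.8
   vertex 3.9 0.4 2.1
  endloop
 endfacet
 facet normal 0.429 -0.232 0.873
  outer loop
   vertex 2.3 1.2 3.1
   vertex 3.9 0.4 2.1
   vertex 3.6 3.6 3.1
  endloop
 endfacet
 facet normal 0.379 -0.325 0.866
  outer loop
   vertex 2.3 1.2 3.1
   vertex 1.7 0.5 3.1
   vertex 3.9 0.4 2.1
  endloop
 endfacet
 facet normal 0.000 0.000 1.000
  outer loop
   vertex 2.3 1.2 3.1
   vertex 3.6 3.6 3.1
   vertex 1.7 0.5 3.1
  endloop
 endfacet
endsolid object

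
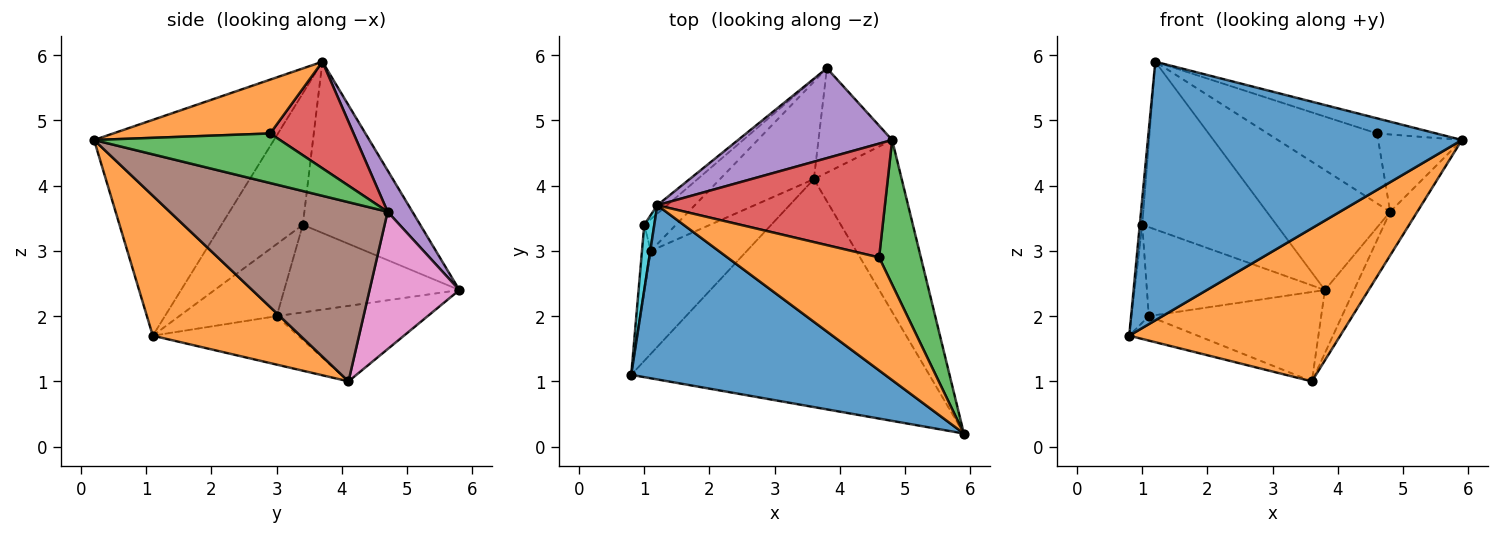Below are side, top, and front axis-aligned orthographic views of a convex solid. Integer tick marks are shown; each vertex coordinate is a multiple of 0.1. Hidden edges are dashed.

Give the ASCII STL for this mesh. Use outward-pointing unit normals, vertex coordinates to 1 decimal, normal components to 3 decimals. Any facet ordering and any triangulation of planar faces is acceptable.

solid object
 facet normal -0.429 -0.749 0.505
  outer loop
   vertex 1.2 3.7 5.9
   vertex 0.8 1.1 1.7
   vertex 5.9 0.2 4.7
  endloop
 endfacet
 facet normal 0.363 -0.520 -0.773
  outer loop
   vertex 3.6 4.1 1.0
   vertex 5.9 0.2 4.7
   vertex 0.8 1.1 1.7
  endloop
 endfacet
 facet normal -0.441 0.207 -0.873
  outer loop
   vertex 1.1 3.0 2.0
   vertex 3.6 4.1 1.0
   vertex 0.8 1.1 1.7
  endloop
 endfacet
 facet normal -0.510 0.582 -0.634
  outer loop
   vertex 1.1 3.0 2.0
   vertex 3.8 5.8 2.4
   vertex 3.6 4.1 1.0
  endloop
 endfacet
 facet normal 0.159 0.790 0.592
  outer loop
   vertex 4.8 4.7 3.6
   vertex 3.8 5.8 2.4
   vertex 1.2 3.7 5.9
  endloop
 endfacet
 facet normal 0.892 0.111 -0.437
  outer loop
   vertex 4.8 4.7 3.6
   vertex 5.9 0.2 4.7
   vertex 3.6 4.1 1.0
  endloop
 endfacet
 facet normal 0.847 0.275 -0.454
  outer loop
   vertex 4.8 4.7 3.6
   vertex 3.6 4.1 1.0
   vertex 3.8 5.8 2.4
  endloop
 endfacet
 facet normal -0.658 0.752 -0.038
  outer loop
   vertex 1.0 3.4 3.4
   vertex 1.2 3.7 5.9
   vertex 3.8 5.8 2.4
  endloop
 endfacet
 facet normal -0.680 0.691 -0.246
  outer loop
   vertex 1.0 3.4 3.4
   vertex 3.8 5.8 2.4
   vertex 1.1 3.0 2.0
  endloop
 endfacet
 facet normal -0.997 0.030 0.076
  outer loop
   vertex 1.0 3.4 3.4
   vertex 0.8 1.1 1.7
   vertex 1.2 3.7 5.9
  endloop
 endfacet
 facet normal -0.978 0.173 -0.119
  outer loop
   vertex 1.0 3.4 3.4
   vertex 1.1 3.0 2.0
   vertex 0.8 1.1 1.7
  endloop
 endfacet
 facet normal 0.332 0.125 0.935
  outer loop
   vertex 4.6 2.9 4.8
   vertex 1.2 3.7 5.9
   vertex 5.9 0.2 4.7
  endloop
 endfacet
 facet normal 0.723 0.326 0.609
  outer loop
   vertex 4.6 2.9 4.8
   vertex 5.9 0.2 4.7
   vertex 4.8 4.7 3.6
  endloop
 endfacet
 facet normal 0.370 0.486 0.791
  outer loop
   vertex 4.6 2.9 4.8
   vertex 4.8 4.7 3.6
   vertex 1.2 3.7 5.9
  endloop
 endfacet
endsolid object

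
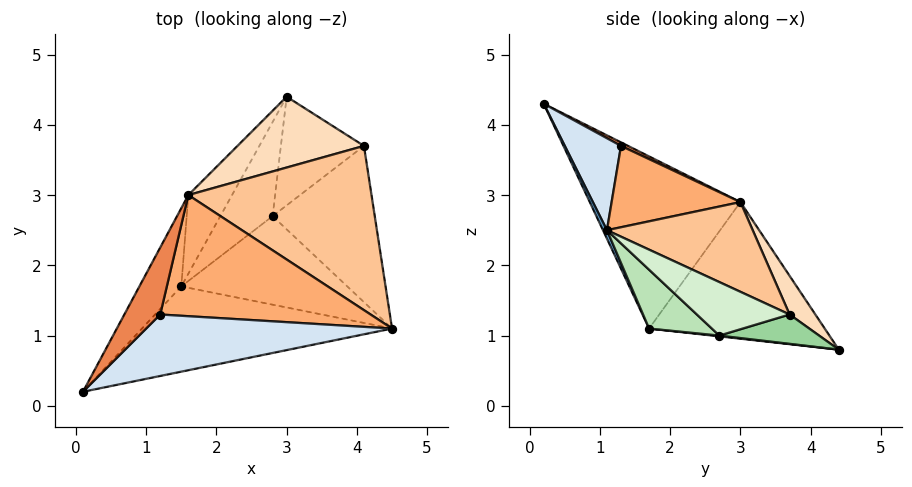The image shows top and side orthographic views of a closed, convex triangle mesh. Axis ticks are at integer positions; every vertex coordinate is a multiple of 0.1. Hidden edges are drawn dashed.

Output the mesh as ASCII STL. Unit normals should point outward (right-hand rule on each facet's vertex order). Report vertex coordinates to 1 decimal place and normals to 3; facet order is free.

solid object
 facet normal 0.014 -0.908 -0.419
  outer loop
   vertex 1.5 1.7 1.1
   vertex 4.5 1.1 2.5
   vertex 0.1 0.2 4.3
  endloop
 endfacet
 facet normal -0.901 0.373 -0.219
  outer loop
   vertex 1.5 1.7 1.1
   vertex 0.1 0.2 4.3
   vertex 1.6 3.0 2.9
  endloop
 endfacet
 facet normal -0.853 0.444 -0.273
  outer loop
   vertex 1.5 1.7 1.1
   vertex 1.6 3.0 2.9
   vertex 3.0 4.4 0.8
  endloop
 endfacet
 facet normal 0.346 0.159 0.925
  outer loop
   vertex 1.2 1.3 3.7
   vertex 0.1 0.2 4.3
   vertex 4.5 1.1 2.5
  endloop
 endfacet
 facet normal 0.089 0.407 0.909
  outer loop
   vertex 1.2 1.3 3.7
   vertex 1.6 3.0 2.9
   vertex 0.1 0.2 4.3
  endloop
 endfacet
 facet normal 0.340 0.334 0.879
  outer loop
   vertex 1.2 1.3 3.7
   vertex 4.5 1.1 2.5
   vertex 1.6 3.0 2.9
  endloop
 endfacet
 facet normal 0.396 0.434 0.809
  outer loop
   vertex 4.1 3.7 1.3
   vertex 1.6 3.0 2.9
   vertex 4.5 1.1 2.5
  endloop
 endfacet
 facet normal 0.192 0.752 0.630
  outer loop
   vertex 4.1 3.7 1.3
   vertex 3.0 4.4 0.8
   vertex 1.6 3.0 2.9
  endloop
 endfacet
 facet normal 0.015 -0.119 -0.993
  outer loop
   vertex 2.8 2.7 1.0
   vertex 1.5 1.7 1.1
   vertex 3.0 4.4 0.8
  endloop
 endfacet
 facet normal 0.329 -0.148 -0.932
  outer loop
   vertex 2.8 2.7 1.0
   vertex 3.0 4.4 0.8
   vertex 4.1 3.7 1.3
  endloop
 endfacet
 facet normal 0.295 -0.467 -0.833
  outer loop
   vertex 2.8 2.7 1.0
   vertex 4.5 1.1 2.5
   vertex 1.5 1.7 1.1
  endloop
 endfacet
 facet normal 0.440 -0.320 -0.839
  outer loop
   vertex 2.8 2.7 1.0
   vertex 4.1 3.7 1.3
   vertex 4.5 1.1 2.5
  endloop
 endfacet
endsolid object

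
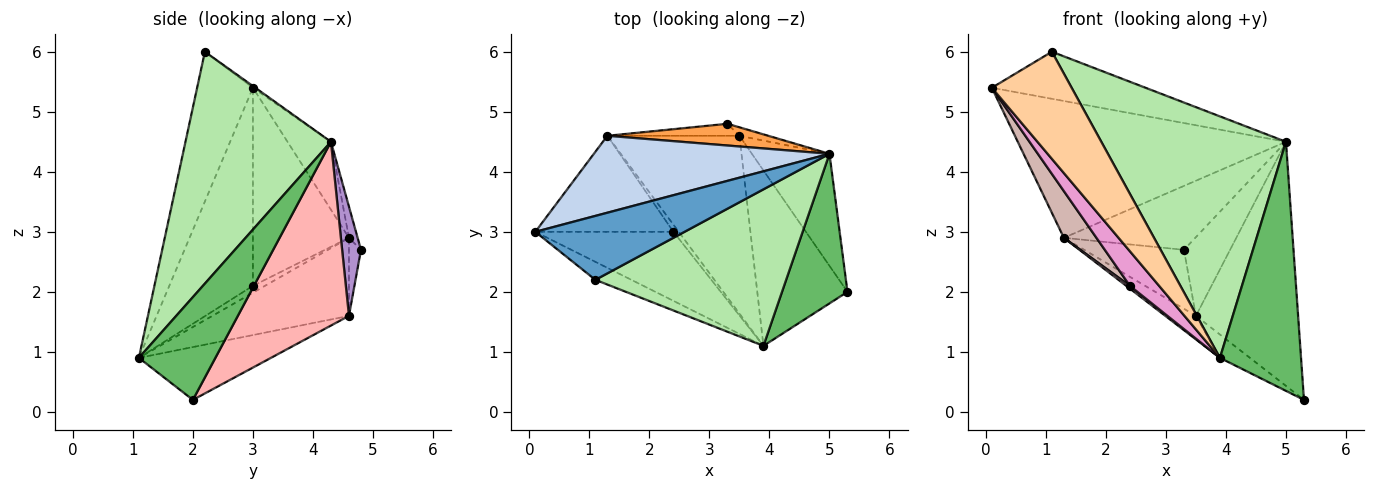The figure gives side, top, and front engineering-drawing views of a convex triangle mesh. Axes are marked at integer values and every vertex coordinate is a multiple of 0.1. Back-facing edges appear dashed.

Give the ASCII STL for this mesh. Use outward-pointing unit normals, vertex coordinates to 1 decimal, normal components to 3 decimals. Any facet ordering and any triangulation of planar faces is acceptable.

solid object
 facet normal -0.009 0.593 0.805
  outer loop
   vertex 5.0 4.3 4.5
   vertex 0.1 3.0 5.4
   vertex 1.1 2.2 6.0
  endloop
 endfacet
 facet normal -0.140 0.863 0.485
  outer loop
   vertex 5.0 4.3 4.5
   vertex 1.3 4.6 2.9
   vertex 0.1 3.0 5.4
  endloop
 endfacet
 facet normal -0.062 0.945 0.321
  outer loop
   vertex 5.0 4.3 4.5
   vertex 3.3 4.8 2.7
   vertex 1.3 4.6 2.9
  endloop
 endfacet
 facet normal -0.568 -0.812 -0.137
  outer loop
   vertex 3.9 1.1 0.9
   vertex 1.1 2.2 6.0
   vertex 0.1 3.0 5.4
  endloop
 endfacet
 facet normal 0.629 -0.667 0.400
  outer loop
   vertex 3.9 1.1 0.9
   vertex 5.3 2.0 0.2
   vertex 5.0 4.3 4.5
  endloop
 endfacet
 facet normal 0.551 -0.700 0.454
  outer loop
   vertex 3.9 1.1 0.9
   vertex 5.0 4.3 4.5
   vertex 1.1 2.2 6.0
  endloop
 endfacet
 facet normal -0.117 0.973 -0.198
  outer loop
   vertex 3.5 4.6 1.6
   vertex 1.3 4.6 2.9
   vertex 3.3 4.8 2.7
  endloop
 endfacet
 facet normal 0.703 0.646 -0.297
  outer loop
   vertex 3.5 4.6 1.6
   vertex 5.0 4.3 4.5
   vertex 5.3 2.0 0.2
  endloop
 endfacet
 facet normal 0.376 0.921 -0.099
  outer loop
   vertex 3.5 4.6 1.6
   vertex 3.3 4.8 2.7
   vertex 5.0 4.3 4.5
  endloop
 endfacet
 facet normal -0.502 0.114 -0.857
  outer loop
   vertex 3.5 4.6 1.6
   vertex 5.3 2.0 0.2
   vertex 3.9 1.1 0.9
  endloop
 endfacet
 facet normal -0.505 0.113 -0.855
  outer loop
   vertex 3.5 4.6 1.6
   vertex 3.9 1.1 0.9
   vertex 1.3 4.6 2.9
  endloop
 endfacet
 facet normal -0.790 -0.268 -0.551
  outer loop
   vertex 2.4 3.0 2.1
   vertex 0.1 3.0 5.4
   vertex 1.3 4.6 2.9
  endloop
 endfacet
 facet normal -0.789 -0.275 -0.550
  outer loop
   vertex 2.4 3.0 2.1
   vertex 3.9 1.1 0.9
   vertex 0.1 3.0 5.4
  endloop
 endfacet
 facet normal -0.769 -0.231 -0.596
  outer loop
   vertex 2.4 3.0 2.1
   vertex 1.3 4.6 2.9
   vertex 3.9 1.1 0.9
  endloop
 endfacet
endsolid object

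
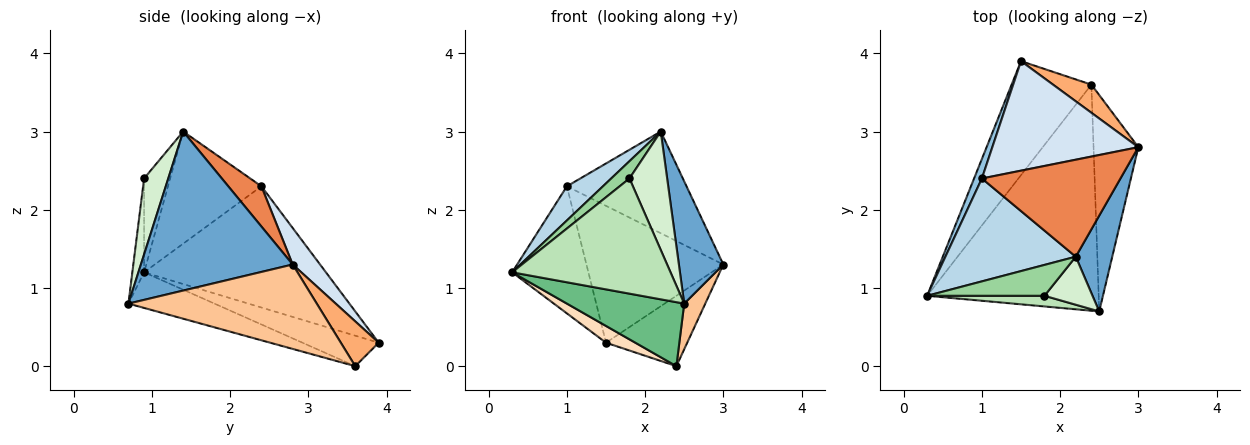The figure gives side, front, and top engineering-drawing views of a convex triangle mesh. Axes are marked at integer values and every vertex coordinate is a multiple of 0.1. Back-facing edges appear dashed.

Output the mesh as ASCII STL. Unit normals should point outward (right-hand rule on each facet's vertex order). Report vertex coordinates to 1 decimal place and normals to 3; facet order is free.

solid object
 facet normal 0.937 -0.274 0.215
  outer loop
   vertex 2.5 0.7 0.8
   vertex 3.0 2.8 1.3
   vertex 2.2 1.4 3.0
  endloop
 endfacet
 facet normal -0.921 0.386 0.059
  outer loop
   vertex 1.0 2.4 2.3
   vertex 1.5 3.9 0.3
   vertex 0.3 0.9 1.2
  endloop
 endfacet
 facet normal -0.632 -0.244 0.735
  outer loop
   vertex 1.0 2.4 2.3
   vertex 0.3 0.9 1.2
   vertex 2.2 1.4 3.0
  endloop
 endfacet
 facet normal 0.154 0.772 0.617
  outer loop
   vertex 1.0 2.4 2.3
   vertex 3.0 2.8 1.3
   vertex 1.5 3.9 0.3
  endloop
 endfacet
 facet normal 0.196 0.710 0.677
  outer loop
   vertex 1.0 2.4 2.3
   vertex 2.2 1.4 3.0
   vertex 3.0 2.8 1.3
  endloop
 endfacet
 facet normal 0.398 0.852 0.341
  outer loop
   vertex 2.4 3.6 0.0
   vertex 1.5 3.9 0.3
   vertex 3.0 2.8 1.3
  endloop
 endfacet
 facet normal 0.879 -0.098 -0.466
  outer loop
   vertex 2.4 3.6 0.0
   vertex 3.0 2.8 1.3
   vertex 2.5 0.7 0.8
  endloop
 endfacet
 facet normal -0.354 -0.136 -0.925
  outer loop
   vertex 2.4 3.6 0.0
   vertex 0.3 0.9 1.2
   vertex 1.5 3.9 0.3
  endloop
 endfacet
 facet normal -0.196 -0.267 -0.944
  outer loop
   vertex 2.4 3.6 0.0
   vertex 2.5 0.7 0.8
   vertex 0.3 0.9 1.2
  endloop
 endfacet
 facet normal -0.572 -0.401 0.715
  outer loop
   vertex 1.8 0.9 2.4
   vertex 2.2 1.4 3.0
   vertex 0.3 0.9 1.2
  endloop
 endfacet
 facet normal -0.074 -0.993 0.092
  outer loop
   vertex 1.8 0.9 2.4
   vertex 0.3 0.9 1.2
   vertex 2.5 0.7 0.8
  endloop
 endfacet
 facet normal 0.511 -0.797 0.323
  outer loop
   vertex 1.8 0.9 2.4
   vertex 2.5 0.7 0.8
   vertex 2.2 1.4 3.0
  endloop
 endfacet
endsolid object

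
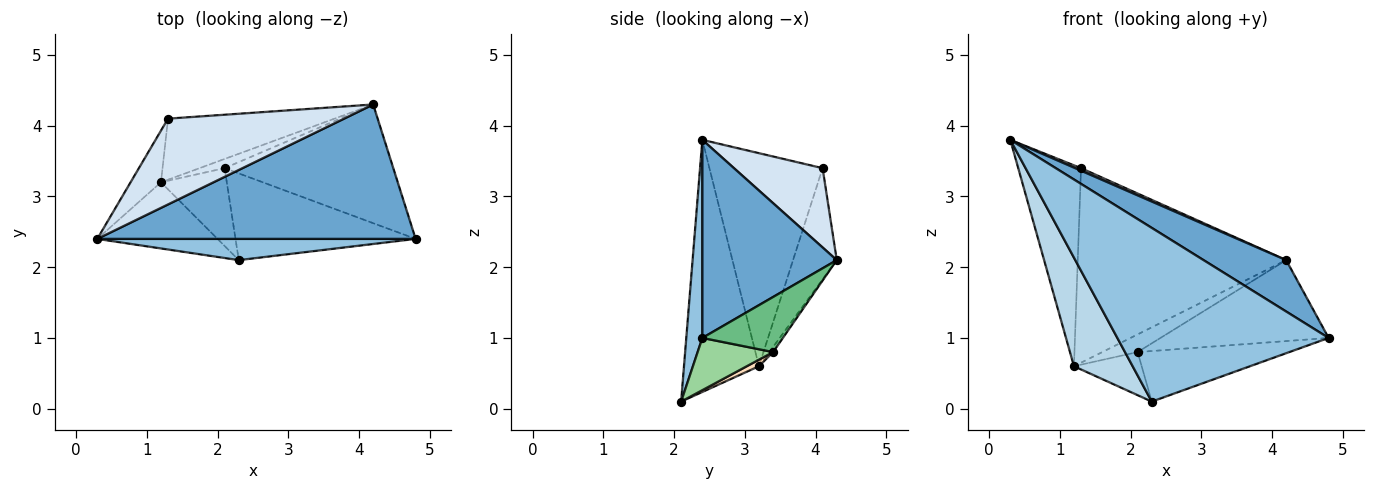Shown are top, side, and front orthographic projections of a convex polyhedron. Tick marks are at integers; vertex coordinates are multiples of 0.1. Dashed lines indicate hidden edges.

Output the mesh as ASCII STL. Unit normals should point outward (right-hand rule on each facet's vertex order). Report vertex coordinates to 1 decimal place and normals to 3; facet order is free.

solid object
 facet normal 0.502 -0.309 0.808
  outer loop
   vertex 4.2 4.3 2.1
   vertex 0.3 2.4 3.8
   vertex 4.8 2.4 1.0
  endloop
 endfacet
 facet normal 0.075 -0.990 0.121
  outer loop
   vertex 2.3 2.1 0.1
   vertex 4.8 2.4 1.0
   vertex 0.3 2.4 3.8
  endloop
 endfacet
 facet normal -0.737 -0.577 -0.352
  outer loop
   vertex 1.2 3.2 0.6
   vertex 2.3 2.1 0.1
   vertex 0.3 2.4 3.8
  endloop
 endfacet
 facet normal 0.410 -0.027 0.911
  outer loop
   vertex 1.3 4.1 3.4
   vertex 0.3 2.4 3.8
   vertex 4.2 4.3 2.1
  endloop
 endfacet
 facet normal -0.868 0.481 -0.124
  outer loop
   vertex 1.3 4.1 3.4
   vertex 1.2 3.2 0.6
   vertex 0.3 2.4 3.8
  endloop
 endfacet
 facet normal -0.196 0.936 -0.294
  outer loop
   vertex 1.3 4.1 3.4
   vertex 4.2 4.3 2.1
   vertex 1.2 3.2 0.6
  endloop
 endfacet
 facet normal -0.094 0.883 -0.459
  outer loop
   vertex 2.1 3.4 0.8
   vertex 1.2 3.2 0.6
   vertex 4.2 4.3 2.1
  endloop
 endfacet
 facet normal 0.086 0.483 -0.872
  outer loop
   vertex 2.1 3.4 0.8
   vertex 2.3 2.1 0.1
   vertex 1.2 3.2 0.6
  endloop
 endfacet
 facet normal 0.261 0.544 -0.798
  outer loop
   vertex 2.1 3.4 0.8
   vertex 4.2 4.3 2.1
   vertex 4.8 2.4 1.0
  endloop
 endfacet
 facet normal 0.243 0.489 -0.838
  outer loop
   vertex 2.1 3.4 0.8
   vertex 4.8 2.4 1.0
   vertex 2.3 2.1 0.1
  endloop
 endfacet
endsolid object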